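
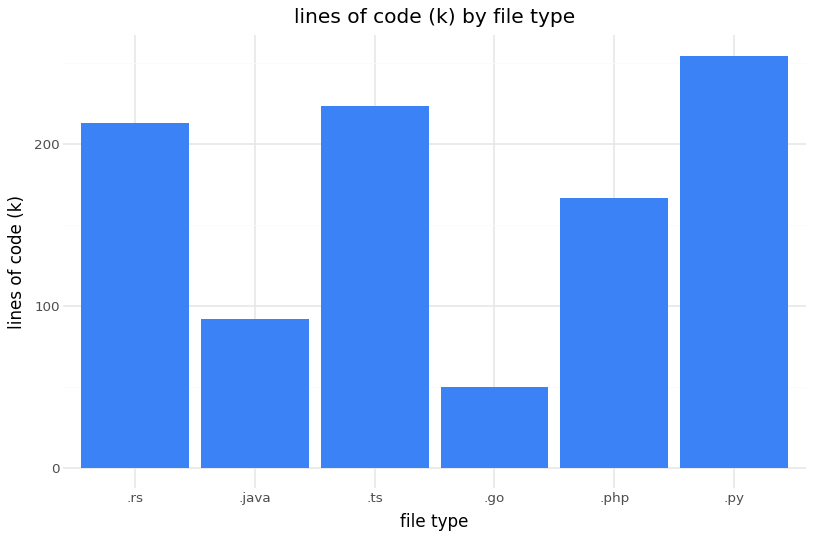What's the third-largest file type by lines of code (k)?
Top 4: .py ≈ 250, .ts ≈ 225, .rs ≈ 200, .php ≈ 175.

.rs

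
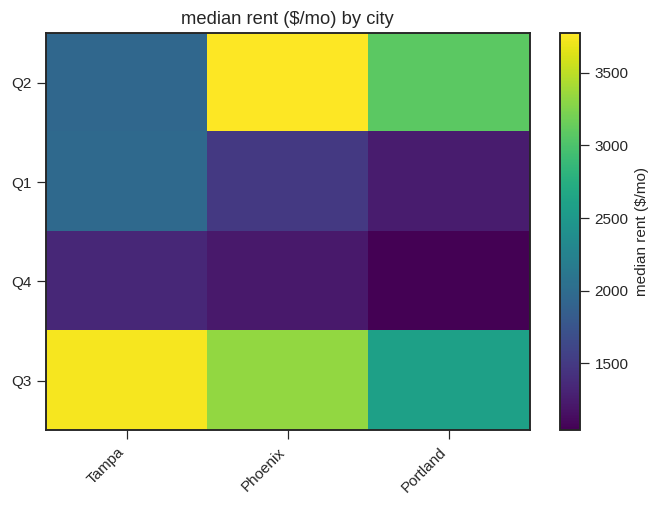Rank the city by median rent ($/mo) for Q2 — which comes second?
Portland

Top 3 for Q2: Phoenix ≈ 4000, Portland ≈ 3000, Tampa ≈ 2000.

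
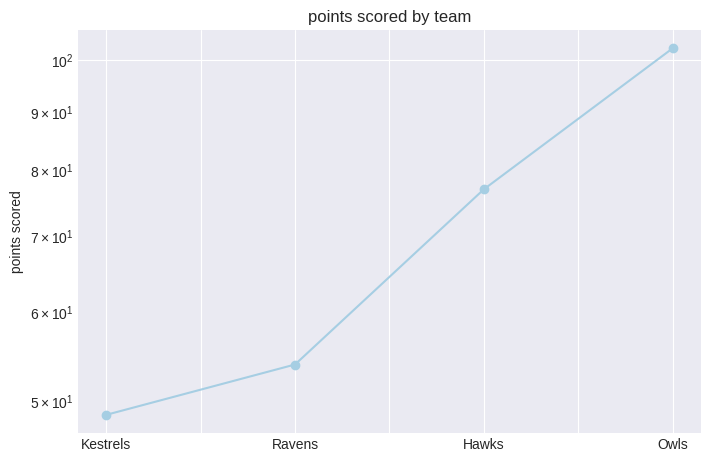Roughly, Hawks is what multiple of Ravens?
Hawks ≈ 75, Ravens ≈ 55; 75/55 ≈ 1.36.

≈ 1.36×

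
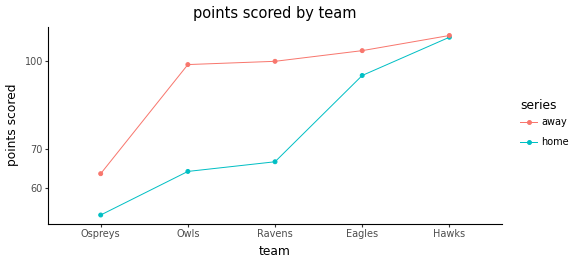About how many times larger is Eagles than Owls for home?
Eagles ≈ 95, Owls ≈ 65; 95/65 ≈ 1.46.

≈ 1.46×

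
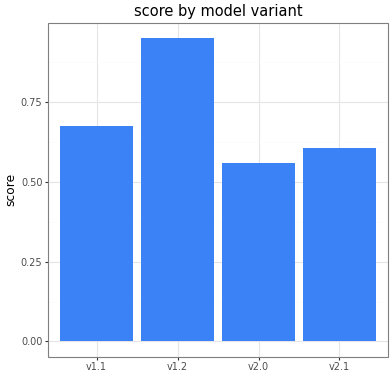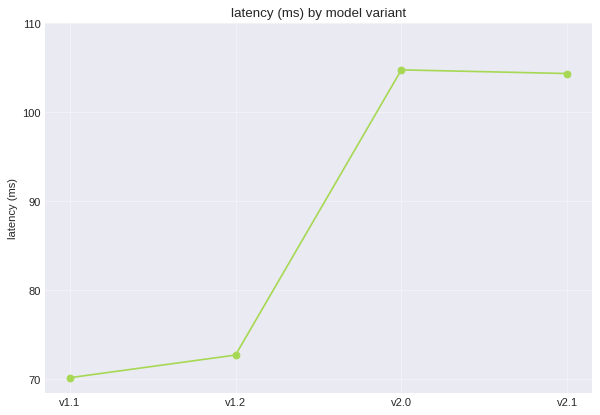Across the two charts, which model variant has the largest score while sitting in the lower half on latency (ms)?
Chart 2 median latency (ms) ≈ 90; below-median model variants: v1.1, v1.2. Among those, v1.2 has the highest score (≈ 1).

v1.2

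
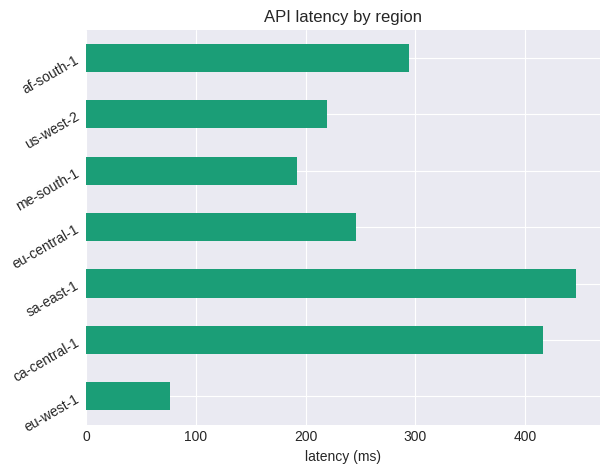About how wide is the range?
≈ 350

Max sa-east-1 ≈ 450, min eu-west-1 ≈ 100; range ≈ 350.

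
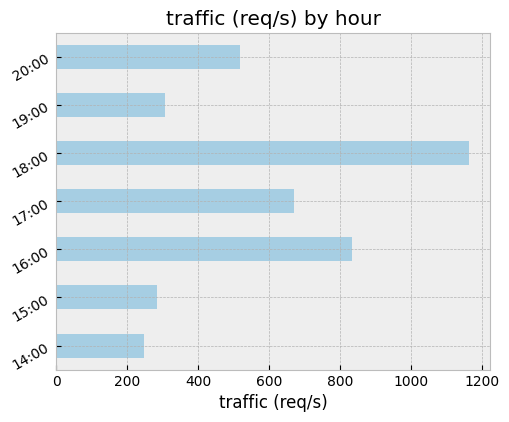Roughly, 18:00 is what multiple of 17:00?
18:00 ≈ 1200, 17:00 ≈ 700; 1200/700 ≈ 1.71.

≈ 1.71×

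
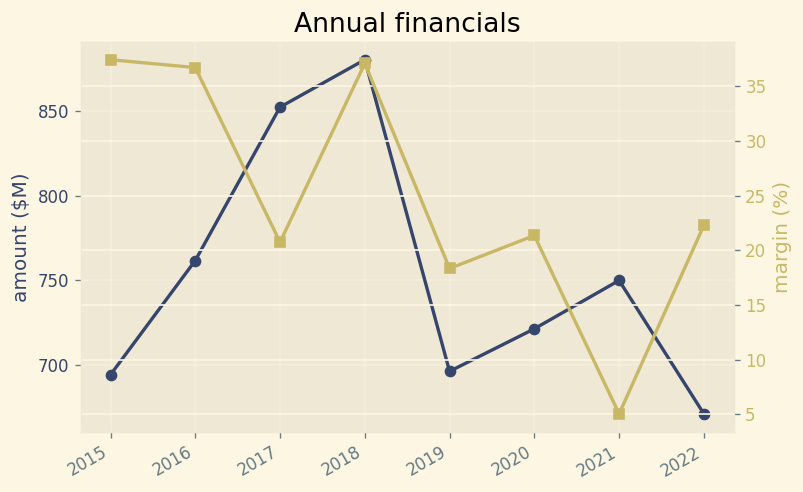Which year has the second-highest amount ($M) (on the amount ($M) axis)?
2017

Top 3 (on the amount ($M) axis): 2018 ≈ 880, 2017 ≈ 860, 2016 ≈ 760.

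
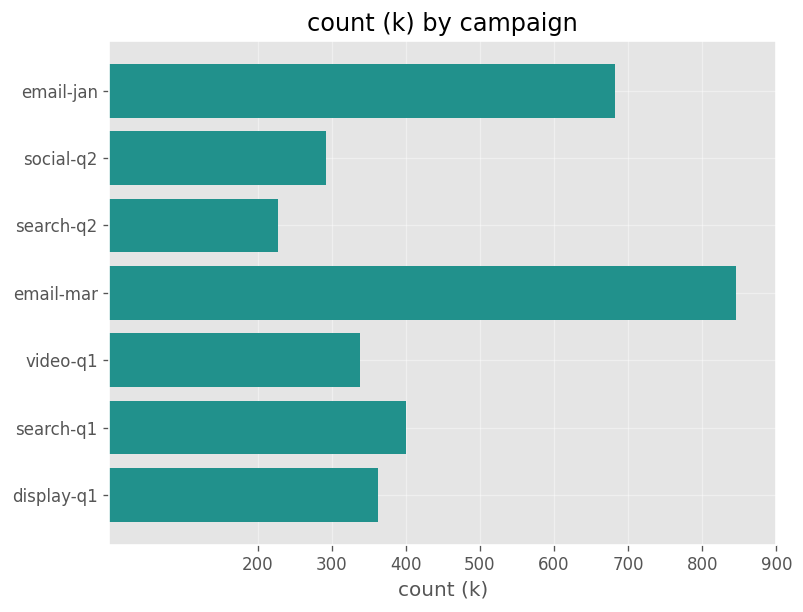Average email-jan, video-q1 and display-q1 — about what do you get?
≈ 467

(700 + 300 + 400) / 3 ≈ 467.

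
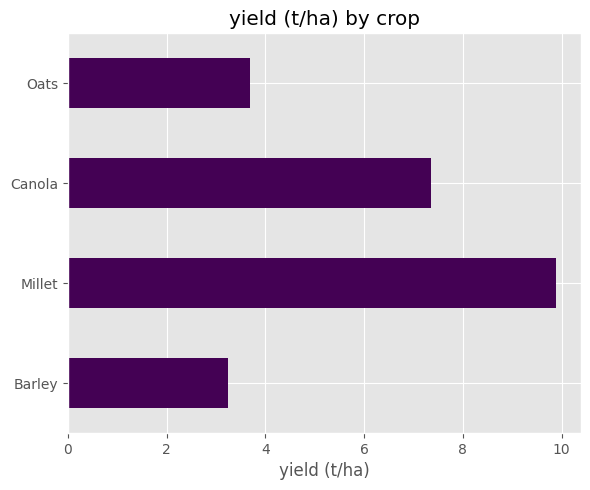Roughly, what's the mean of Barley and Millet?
(3 + 10) / 2 ≈ 6.

≈ 6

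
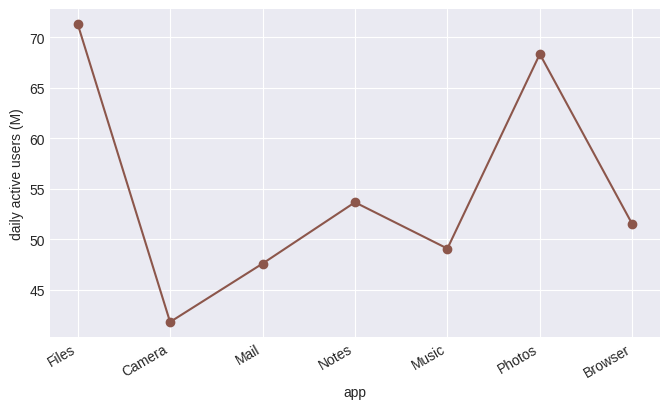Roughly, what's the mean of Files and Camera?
(70 + 40) / 2 ≈ 55.

≈ 55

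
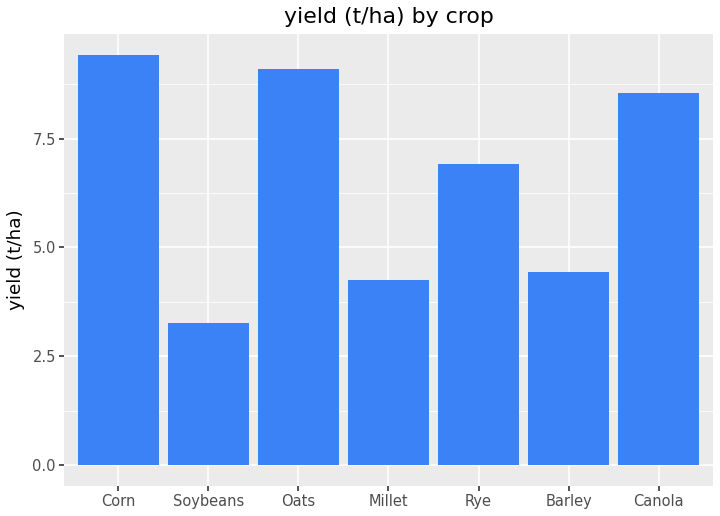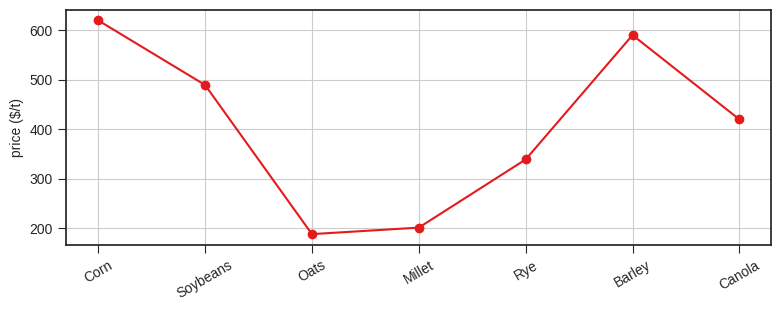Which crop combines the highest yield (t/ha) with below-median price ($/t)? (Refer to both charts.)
Oats

Chart 2 median price ($/t) ≈ 400; below-median crops: Oats, Millet, Rye. Among those, Oats has the highest yield (t/ha) (≈ 9).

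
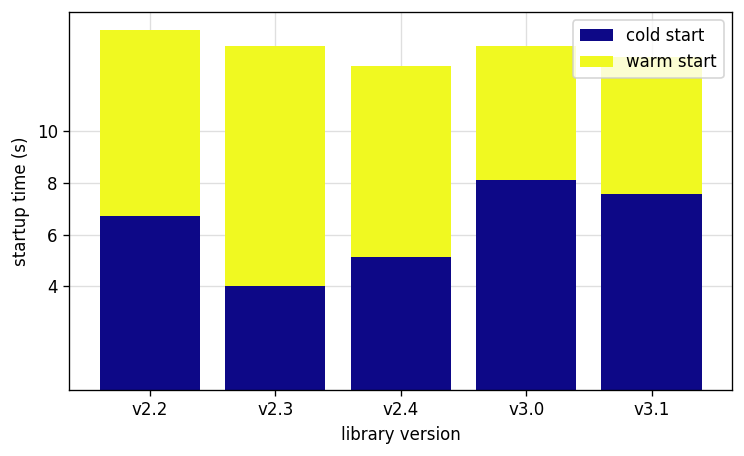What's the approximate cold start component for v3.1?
≈ 8

cold start top ≈ 8, bottom ≈ 0; segment ≈ 8.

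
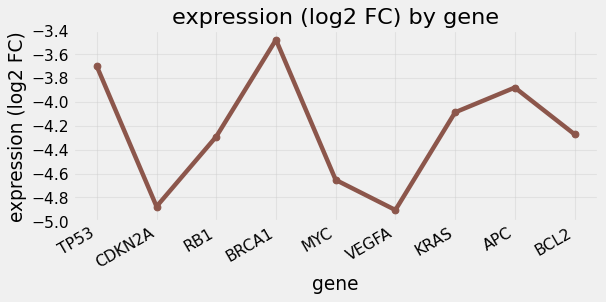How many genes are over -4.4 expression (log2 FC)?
Above -4.4: TP53, RB1, BRCA1, KRAS, APC, BCL2.

6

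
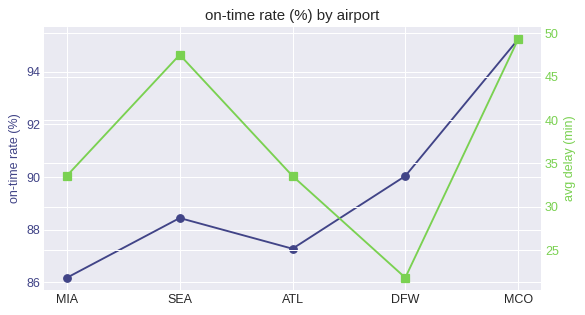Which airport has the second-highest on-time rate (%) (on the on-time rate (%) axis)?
Top 3 (on the on-time rate (%) axis): MCO ≈ 95, DFW ≈ 90, SEA ≈ 88.

DFW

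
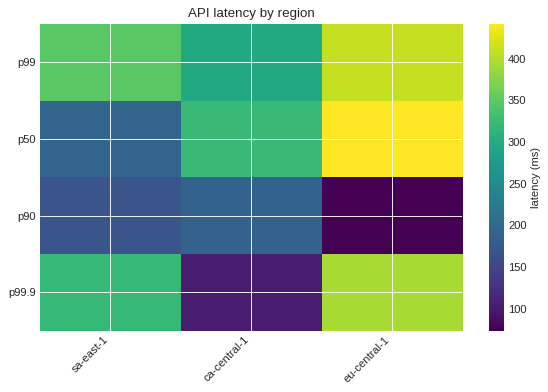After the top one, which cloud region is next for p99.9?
Top 3 for p99.9: eu-central-1 ≈ 400, sa-east-1 ≈ 300, ca-central-1 ≈ 100.

sa-east-1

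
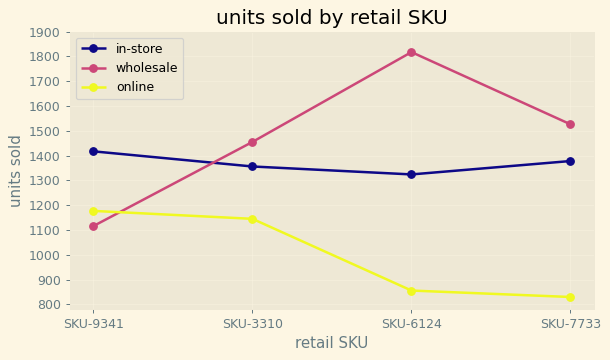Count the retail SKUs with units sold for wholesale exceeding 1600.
1

Above 1600: SKU-6124.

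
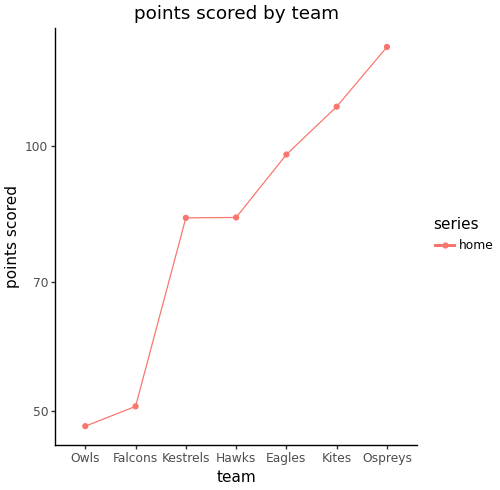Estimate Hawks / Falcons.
Hawks ≈ 80, Falcons ≈ 50; 80/50 ≈ 1.6.

≈ 1.6×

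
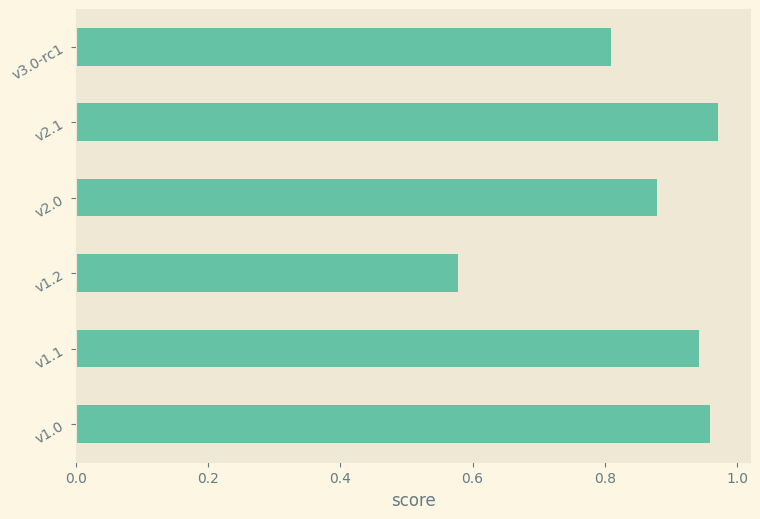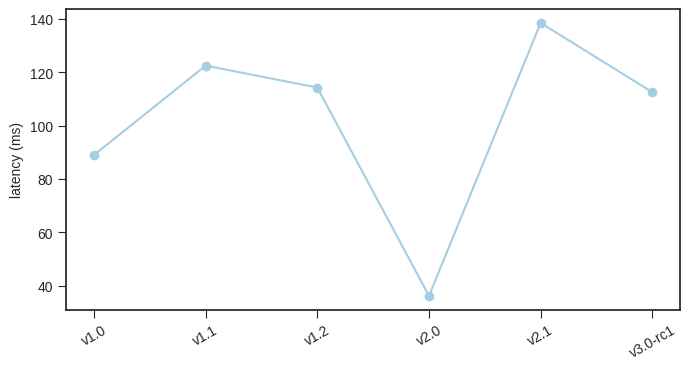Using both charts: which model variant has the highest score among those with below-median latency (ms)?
Chart 2 median latency (ms) ≈ 120; below-median model variants: v1.0, v2.0, v3.0-rc1. Among those, v1.0 has the highest score (≈ 1).

v1.0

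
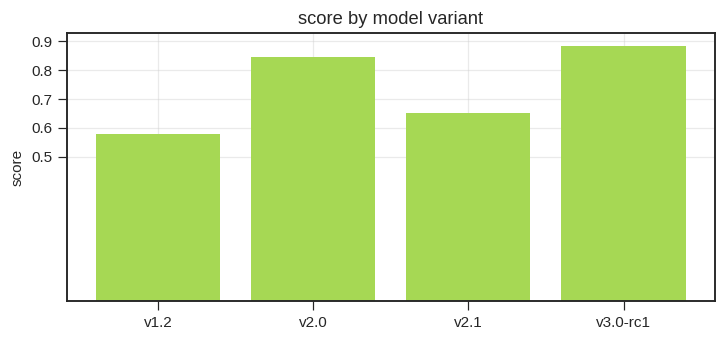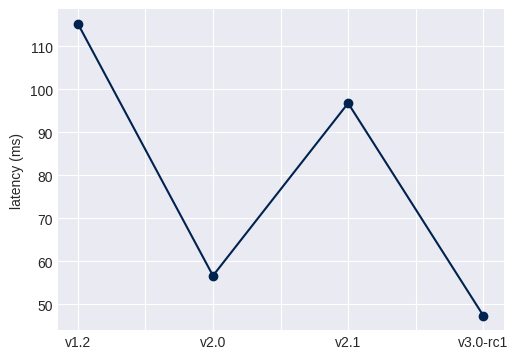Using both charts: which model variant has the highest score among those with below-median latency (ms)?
Chart 2 median latency (ms) ≈ 80; below-median model variants: v2.0, v3.0-rc1. Among those, v3.0-rc1 has the highest score (≈ 0.9).

v3.0-rc1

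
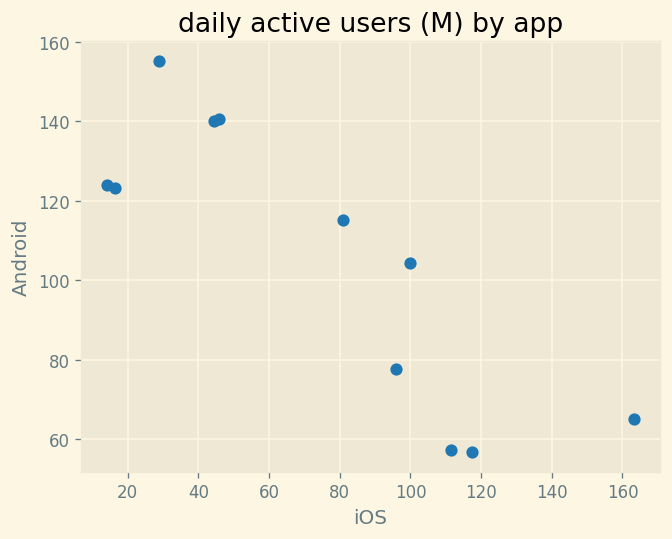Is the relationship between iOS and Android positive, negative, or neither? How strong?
negative, strong

Points are negatively correlated; strong (|r| ≈ 0.8).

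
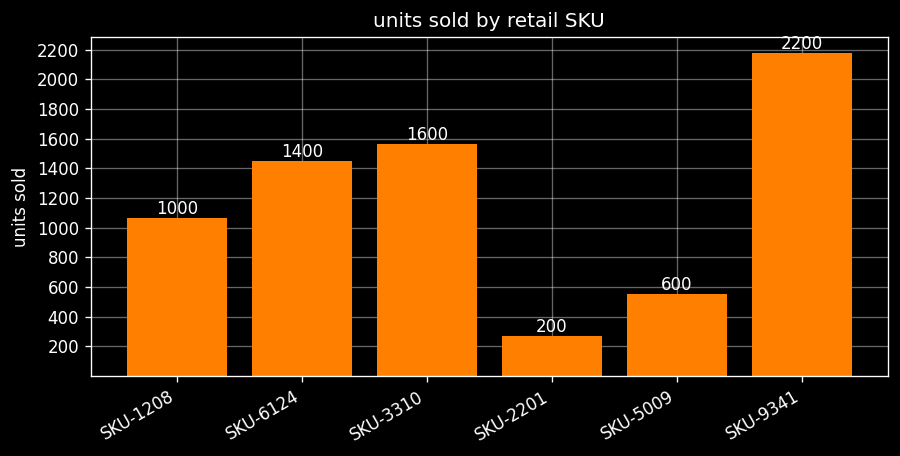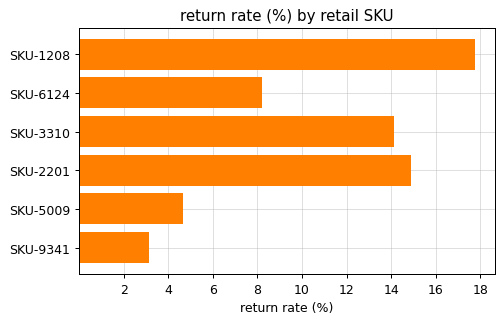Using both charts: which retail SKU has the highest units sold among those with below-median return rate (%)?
SKU-9341

Chart 2 median return rate (%) ≈ 12; below-median retail SKUs: SKU-6124, SKU-5009, SKU-9341. Among those, SKU-9341 has the highest units sold (≈ 2200).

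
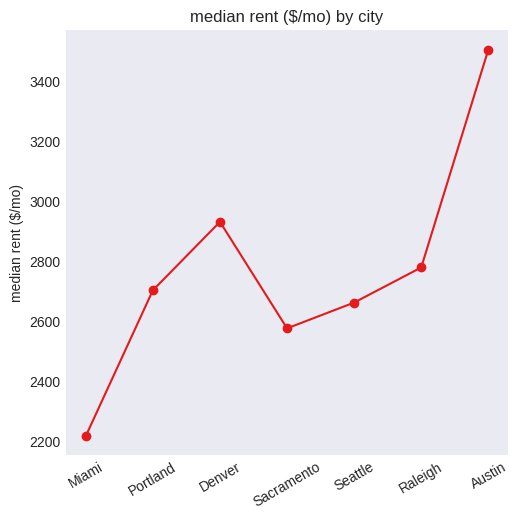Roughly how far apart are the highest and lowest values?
≈ 1400

Max Austin ≈ 3600, min Miami ≈ 2200; range ≈ 1400.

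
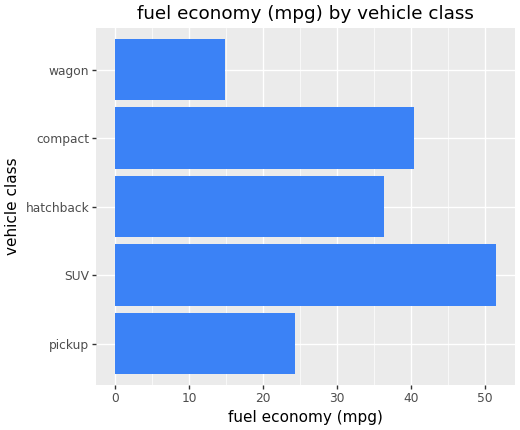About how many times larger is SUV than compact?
SUV ≈ 50, compact ≈ 40; 50/40 ≈ 1.25.

≈ 1.25×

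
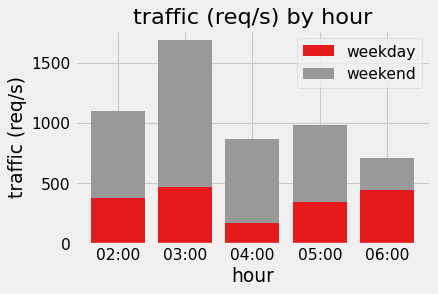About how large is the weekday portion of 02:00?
≈ 400

weekday top ≈ 400, bottom ≈ 0; segment ≈ 400.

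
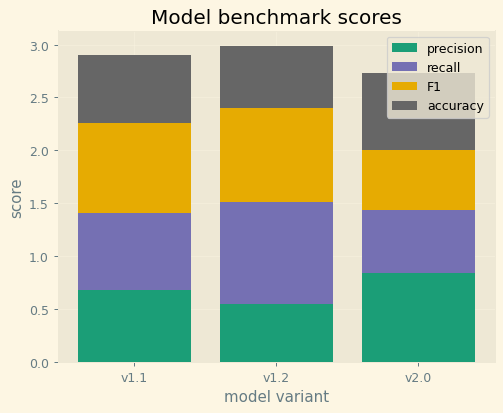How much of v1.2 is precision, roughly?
≈ 0.5

precision top ≈ 0.5, bottom ≈ 0.0; segment ≈ 0.5.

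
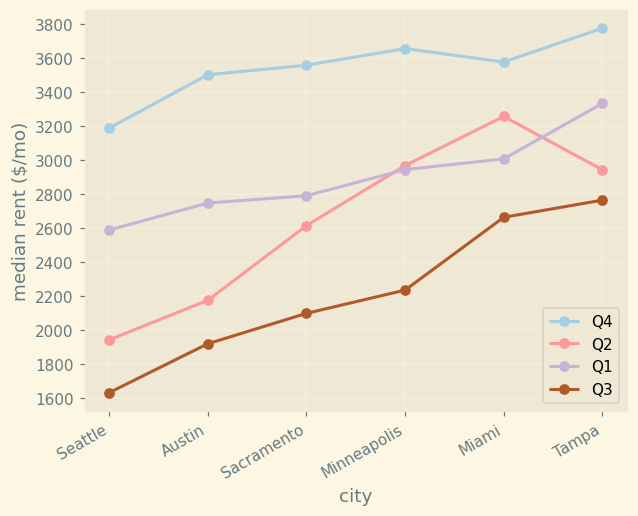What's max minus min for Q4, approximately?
≈ 600

Max Tampa ≈ 3800, min Seattle ≈ 3200; range ≈ 600.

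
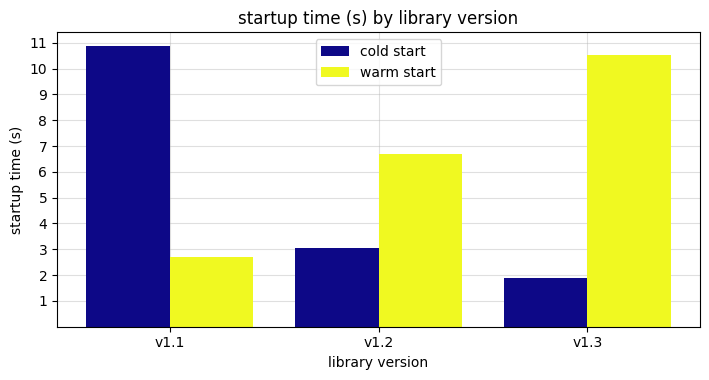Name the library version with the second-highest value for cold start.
v1.2

Top 3 for cold start: v1.1 ≈ 11, v1.2 ≈ 3, v1.3 ≈ 2.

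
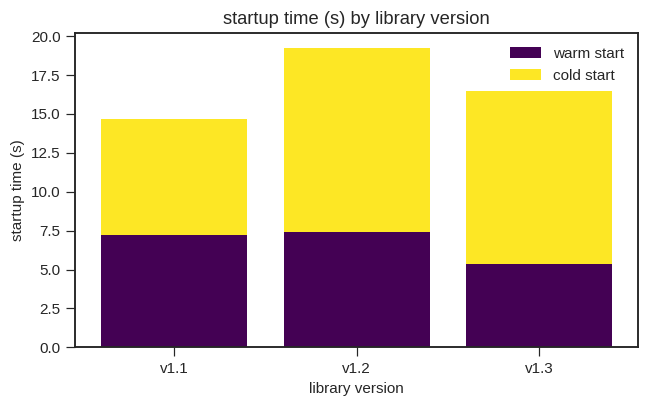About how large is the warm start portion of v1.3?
≈ 6

warm start top ≈ 6, bottom ≈ 0; segment ≈ 6.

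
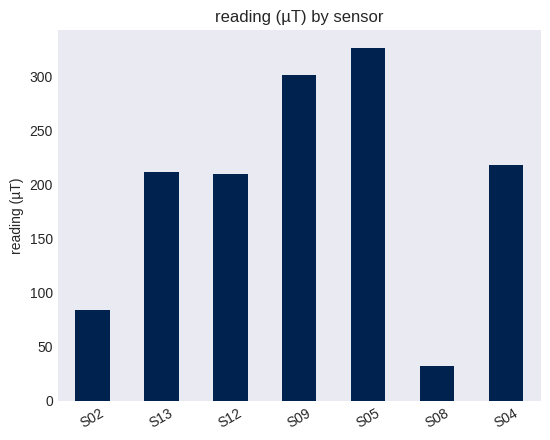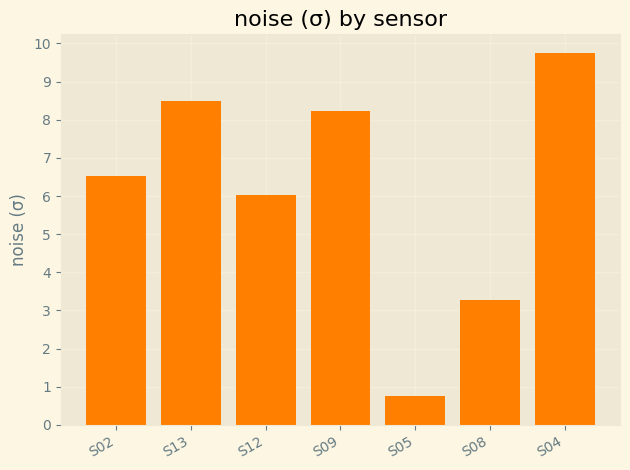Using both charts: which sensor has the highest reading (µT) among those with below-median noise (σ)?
S05

Chart 2 median noise (σ) ≈ 7; below-median sensors: S12, S05, S08. Among those, S05 has the highest reading (µT) (≈ 350).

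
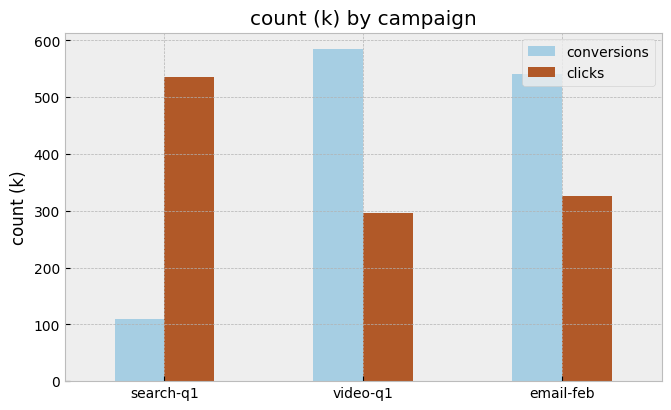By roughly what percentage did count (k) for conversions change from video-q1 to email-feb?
video-q1 ≈ 600, email-feb ≈ 550; (550 − 600) / 600 ≈ -8.3%.

≈ -8.3%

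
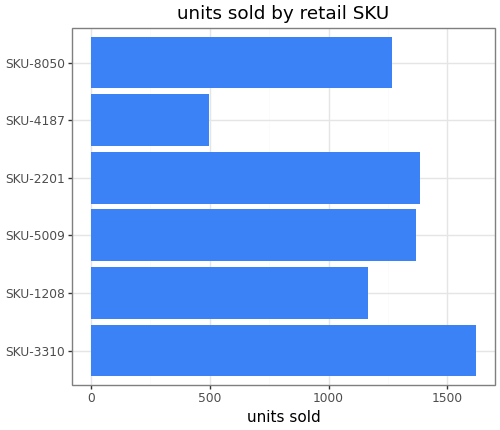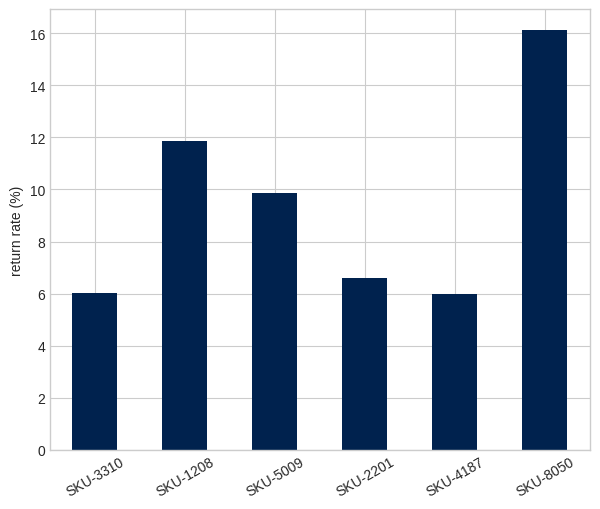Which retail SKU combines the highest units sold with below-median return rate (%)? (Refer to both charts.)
Chart 2 median return rate (%) ≈ 8; below-median retail SKUs: SKU-3310, SKU-2201, SKU-4187. Among those, SKU-3310 has the highest units sold (≈ 1600).

SKU-3310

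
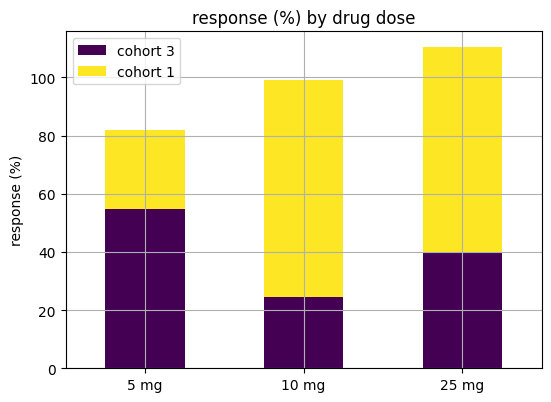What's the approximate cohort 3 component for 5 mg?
≈ 50

cohort 3 top ≈ 50, bottom ≈ 0; segment ≈ 50.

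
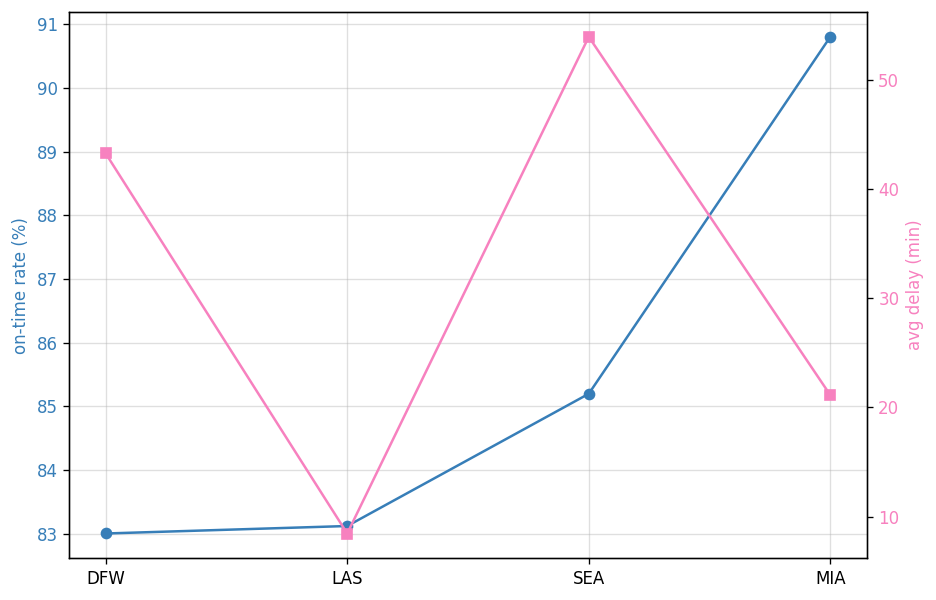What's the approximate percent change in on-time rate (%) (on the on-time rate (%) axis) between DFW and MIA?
DFW ≈ 83, MIA ≈ 91; (91 − 83) / 83 ≈ +9.6%.

≈ +9.6%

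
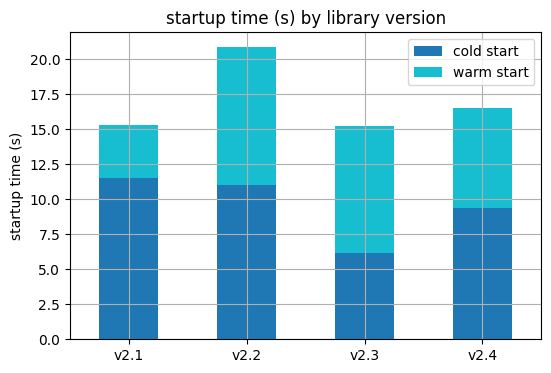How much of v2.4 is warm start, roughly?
≈ 6

warm start top ≈ 16, bottom ≈ 10; segment ≈ 6.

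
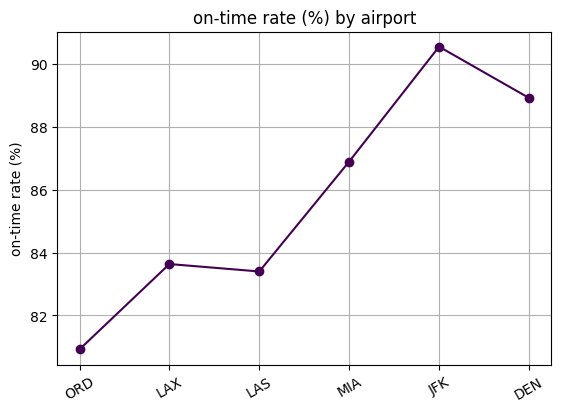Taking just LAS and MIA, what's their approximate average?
≈ 85

(83 + 87) / 2 ≈ 85.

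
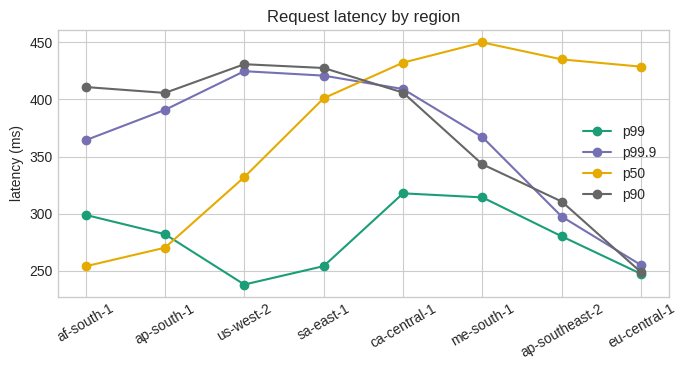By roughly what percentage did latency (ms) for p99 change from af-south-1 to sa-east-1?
≈ -13.3%

af-south-1 ≈ 300, sa-east-1 ≈ 260; (260 − 300) / 300 ≈ -13.3%.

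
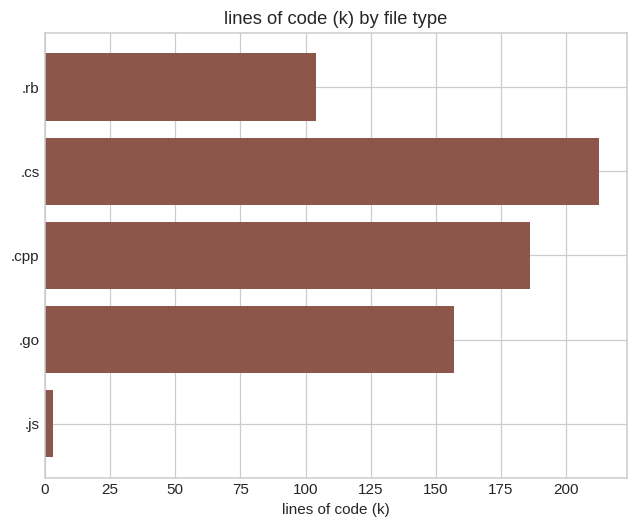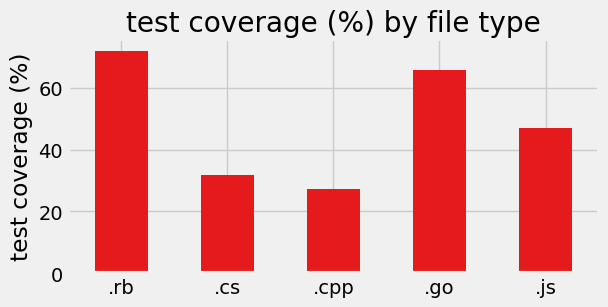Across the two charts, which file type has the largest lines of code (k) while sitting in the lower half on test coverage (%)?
Chart 2 median test coverage (%) ≈ 50; below-median file types: .cs, .cpp. Among those, .cs has the highest lines of code (k) (≈ 220).

.cs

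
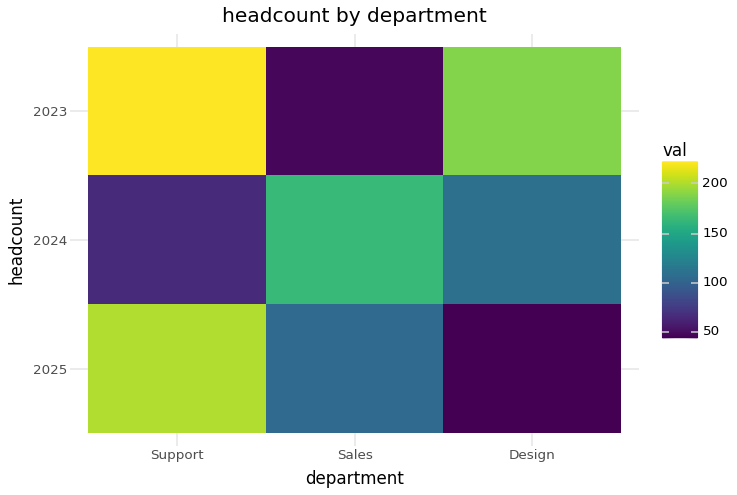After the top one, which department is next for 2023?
Top 3 for 2023: Support ≈ 220, Design ≈ 180, Sales ≈ 40.

Design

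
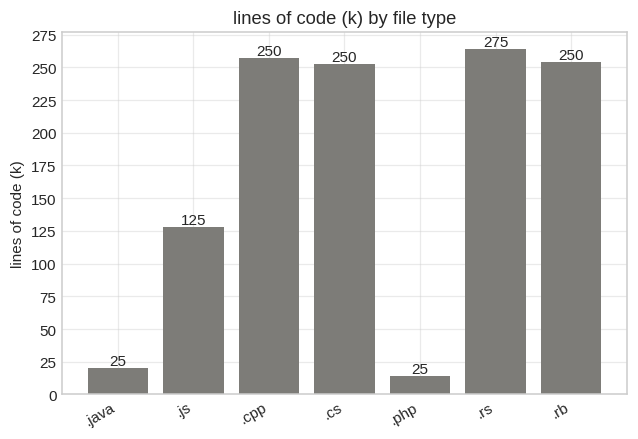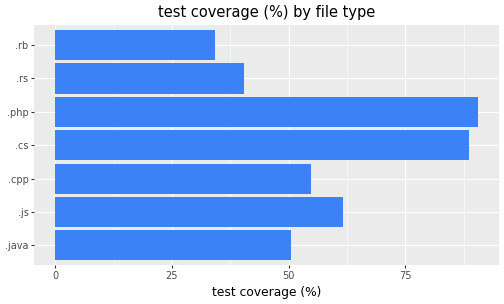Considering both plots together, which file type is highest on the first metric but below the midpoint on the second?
.rs

Chart 2 median test coverage (%) ≈ 50; below-median file types: .java, .rs, .rb. Among those, .rs has the highest lines of code (k) (≈ 275).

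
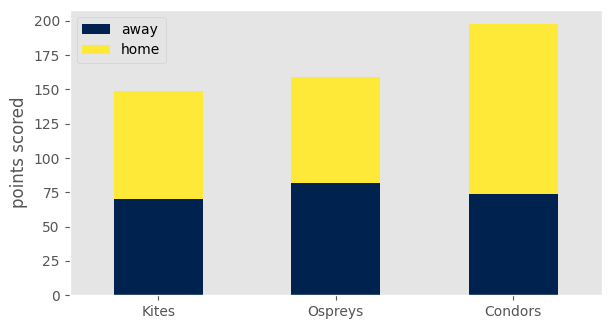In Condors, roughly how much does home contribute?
≈ 120

home top ≈ 200, bottom ≈ 80; segment ≈ 120.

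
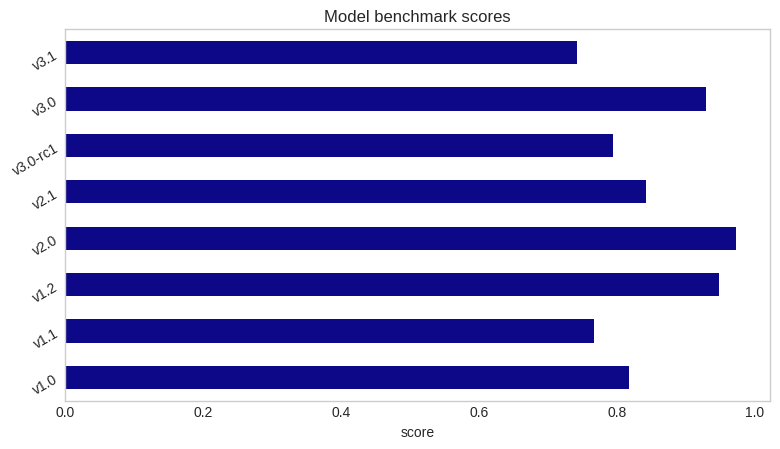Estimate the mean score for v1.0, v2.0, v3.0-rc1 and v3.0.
(0.8 + 1.0 + 0.8 + 0.9) / 4 ≈ 0.88.

≈ 0.88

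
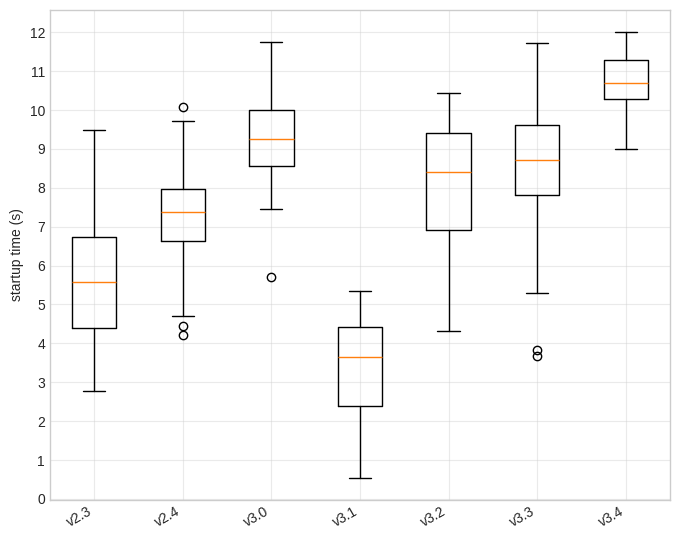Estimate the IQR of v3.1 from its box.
Q3 ≈ 4, Q1 ≈ 2; IQR ≈ 2.

≈ 2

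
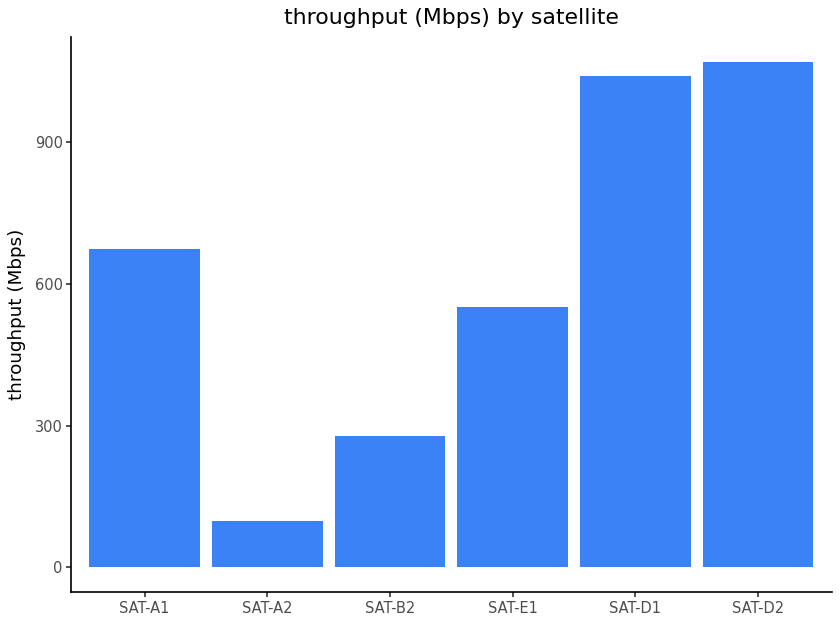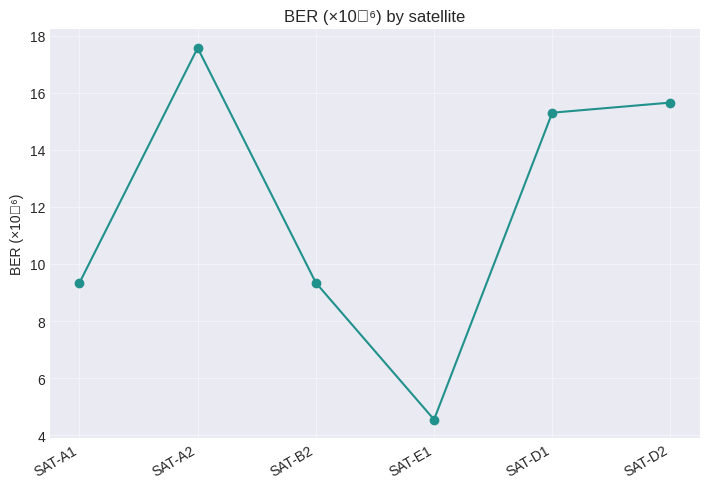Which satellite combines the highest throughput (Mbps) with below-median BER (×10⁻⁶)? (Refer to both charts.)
Chart 2 median BER (×10⁻⁶) ≈ 12; below-median satellites: SAT-A1, SAT-B2, SAT-E1. Among those, SAT-A1 has the highest throughput (Mbps) (≈ 700).

SAT-A1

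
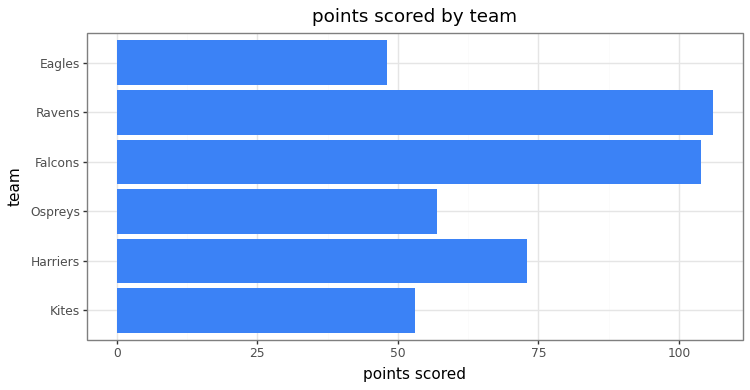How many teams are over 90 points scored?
Above 90: Falcons, Ravens.

2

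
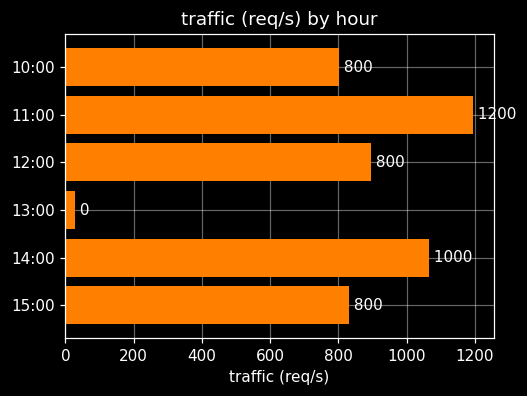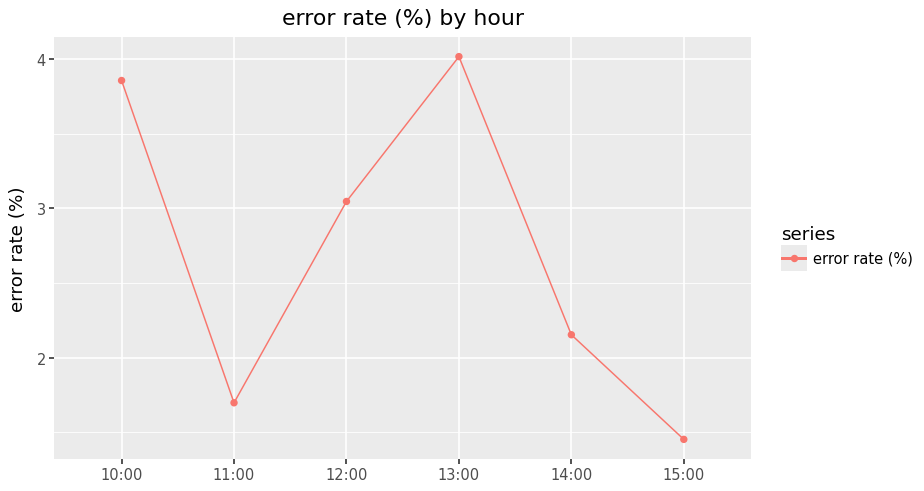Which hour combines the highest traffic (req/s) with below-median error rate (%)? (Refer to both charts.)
11:00

Chart 2 median error rate (%) ≈ 2.5; below-median hours: 11:00, 14:00, 15:00. Among those, 11:00 has the highest traffic (req/s) (≈ 1200).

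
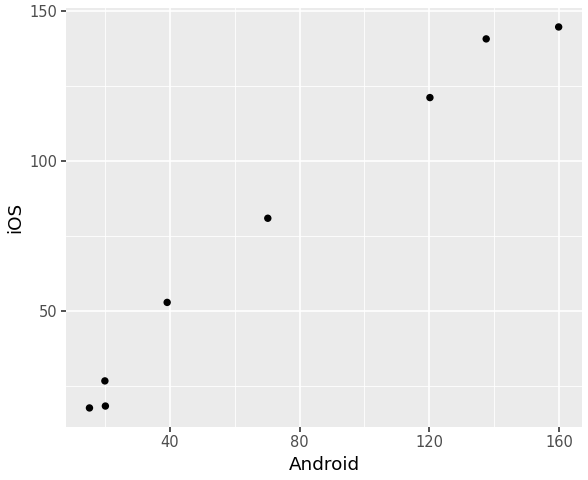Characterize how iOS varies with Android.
Points are positively correlated; strong (|r| ≈ 1.0).

positive, strong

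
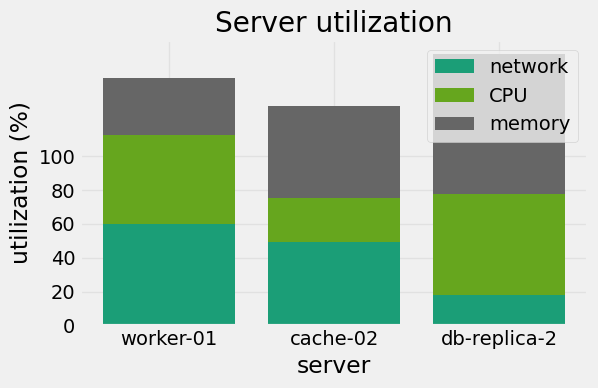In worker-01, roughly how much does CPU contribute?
CPU top ≈ 120, bottom ≈ 60; segment ≈ 60.

≈ 60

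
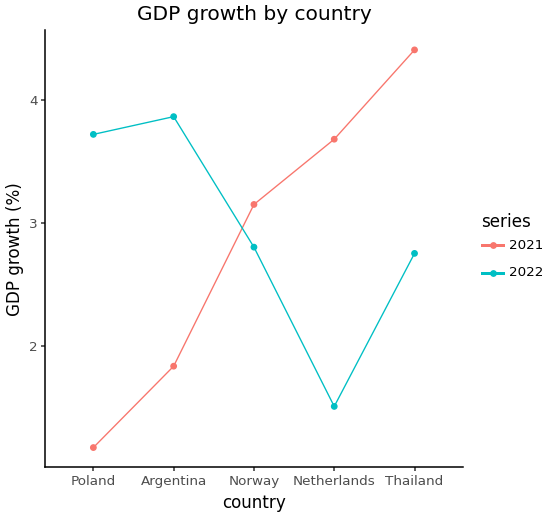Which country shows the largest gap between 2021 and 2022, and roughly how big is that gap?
Poland, ≈ 2.5 %

Poland: 2021 ≈ 1.0, 2022 ≈ 3.5 → gap ≈ 2.5. Next-largest (Netherlands) is only ≈ 2.0.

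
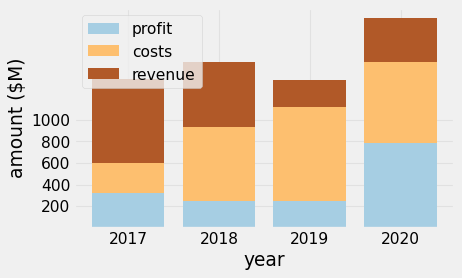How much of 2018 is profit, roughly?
profit top ≈ 200, bottom ≈ 0; segment ≈ 200.

≈ 200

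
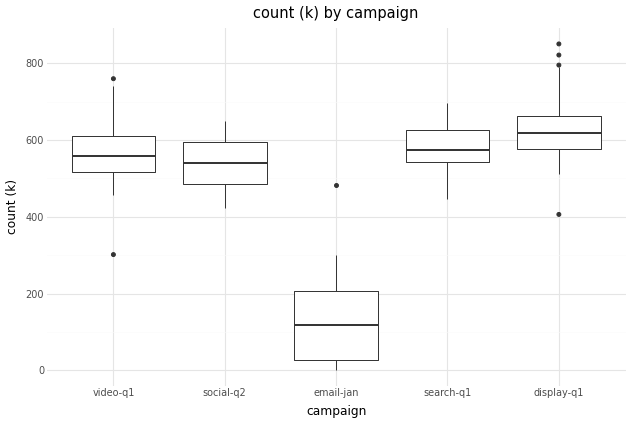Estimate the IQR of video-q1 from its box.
≈ 100

Q3 ≈ 600, Q1 ≈ 500; IQR ≈ 100.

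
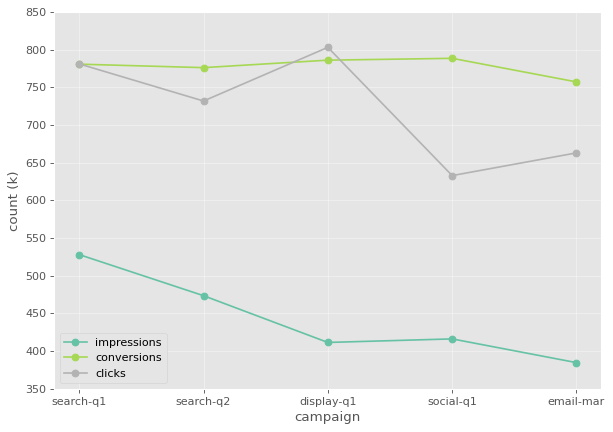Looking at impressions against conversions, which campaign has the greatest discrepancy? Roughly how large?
display-q1, ≈ 400 k

display-q1: impressions ≈ 400, conversions ≈ 800 → gap ≈ 400. Next-largest (email-mar) is only ≈ 350.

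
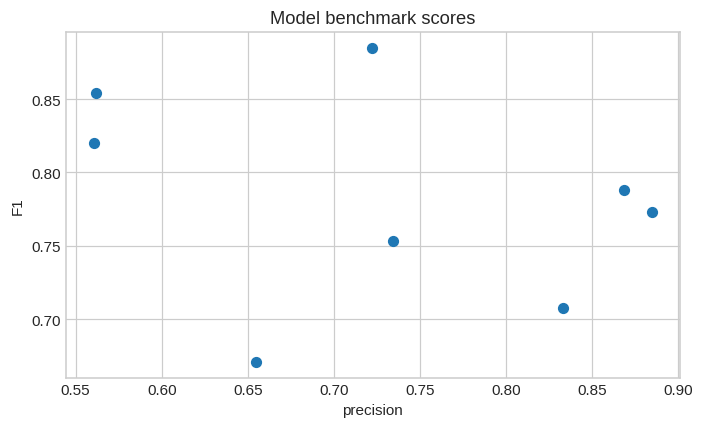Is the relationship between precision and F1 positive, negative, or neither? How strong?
negative, weak

Points are negatively correlated; weak (|r| ≈ 0.3).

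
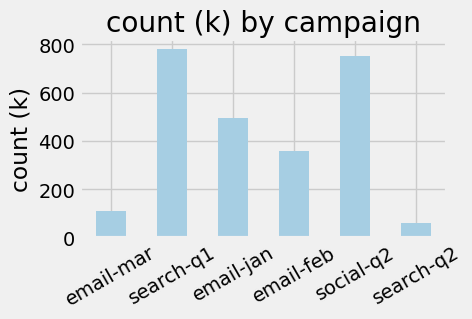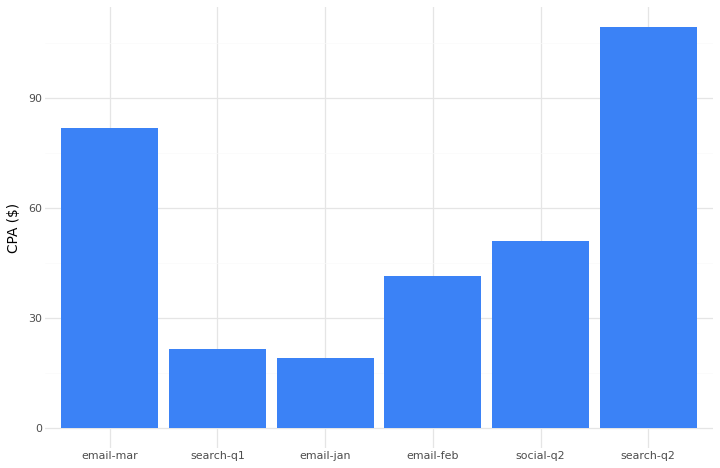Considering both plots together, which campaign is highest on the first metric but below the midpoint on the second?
Chart 2 median CPA ($) ≈ 40; below-median campaigns: search-q1, email-jan, email-feb. Among those, search-q1 has the highest count (k) (≈ 800).

search-q1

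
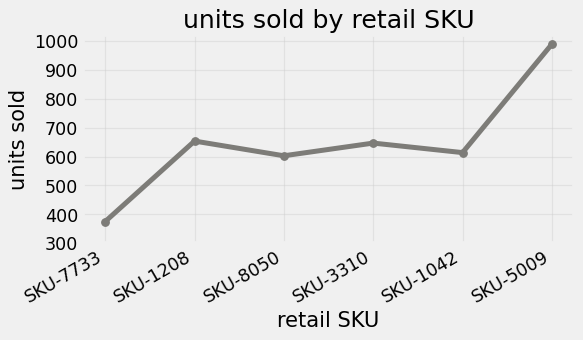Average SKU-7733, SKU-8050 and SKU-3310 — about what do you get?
≈ 533

(400 + 600 + 600) / 3 ≈ 533.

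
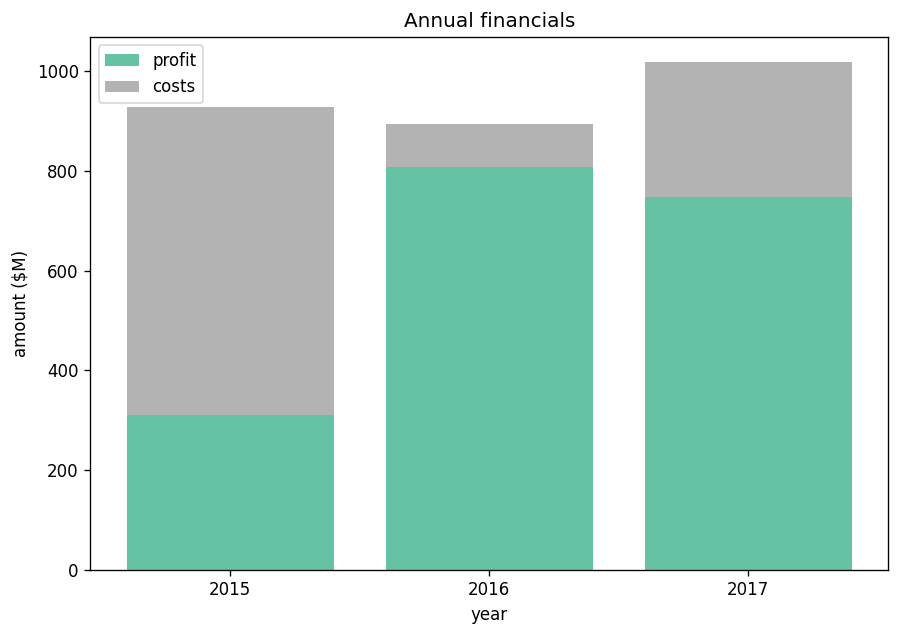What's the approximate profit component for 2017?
≈ 700

profit top ≈ 700, bottom ≈ 0; segment ≈ 700.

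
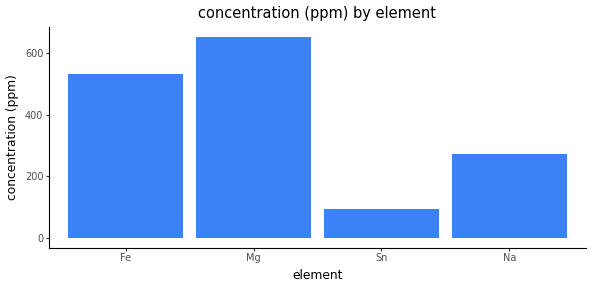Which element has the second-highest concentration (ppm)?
Top 3: Mg ≈ 700, Fe ≈ 500, Na ≈ 300.

Fe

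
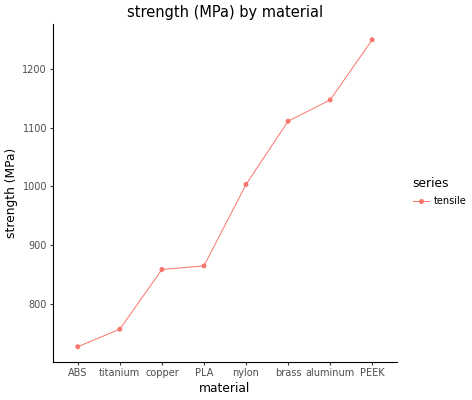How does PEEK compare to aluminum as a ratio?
≈ 1.09×

PEEK ≈ 1250, aluminum ≈ 1150; 1250/1150 ≈ 1.09.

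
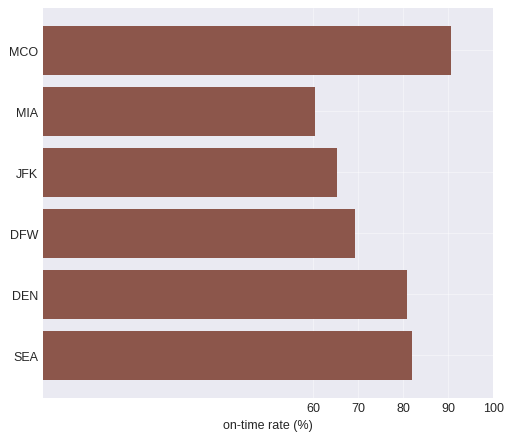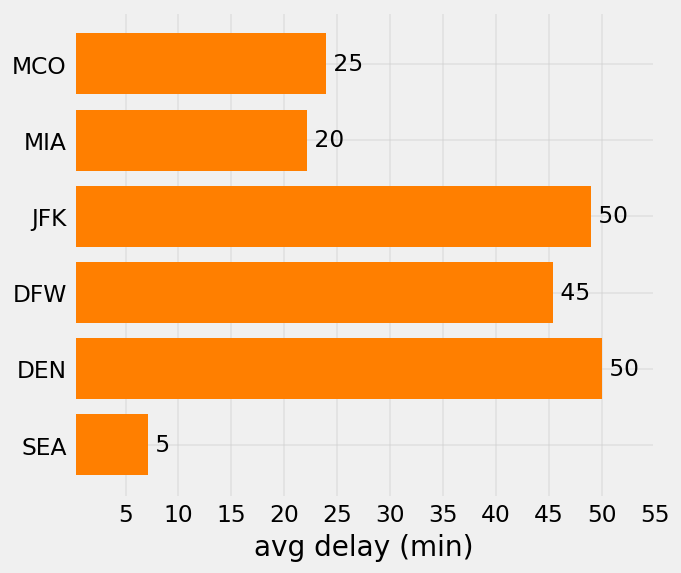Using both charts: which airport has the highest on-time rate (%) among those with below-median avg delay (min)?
Chart 2 median avg delay (min) ≈ 35; below-median airports: MCO, MIA, SEA. Among those, MCO has the highest on-time rate (%) (≈ 90).

MCO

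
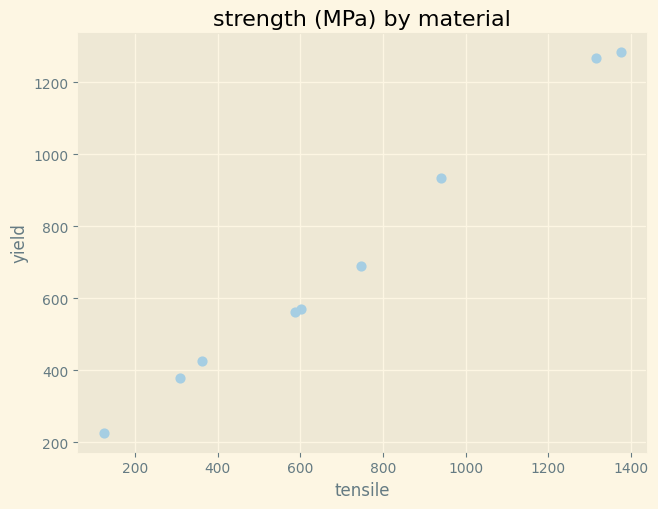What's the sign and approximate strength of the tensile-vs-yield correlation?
Points are positively correlated; strong (|r| ≈ 1.0).

positive, strong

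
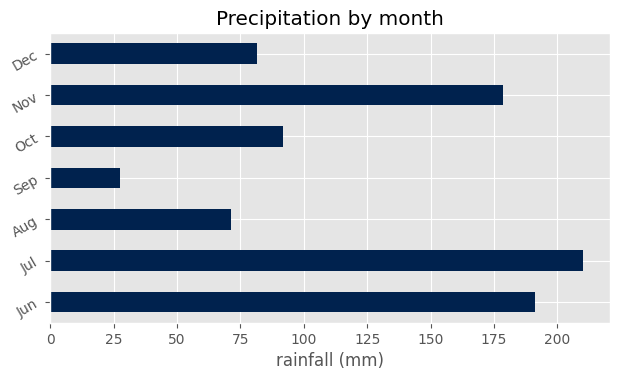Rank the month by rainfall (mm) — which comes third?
Top 4: Jul ≈ 220, Jun ≈ 200, Nov ≈ 180, Oct ≈ 100.

Nov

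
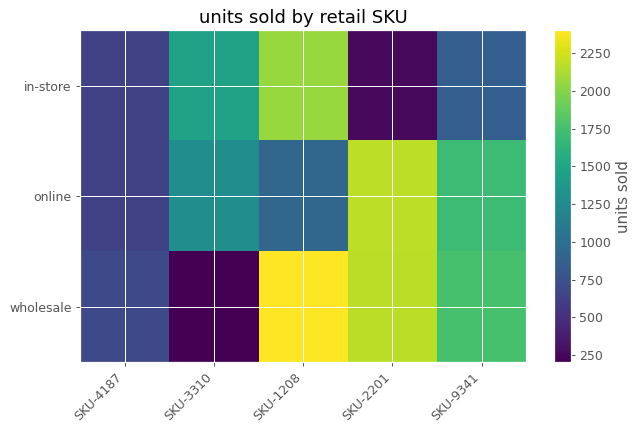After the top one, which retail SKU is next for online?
Top 3 for online: SKU-2201 ≈ 2200, SKU-9341 ≈ 1800, SKU-3310 ≈ 1200.

SKU-9341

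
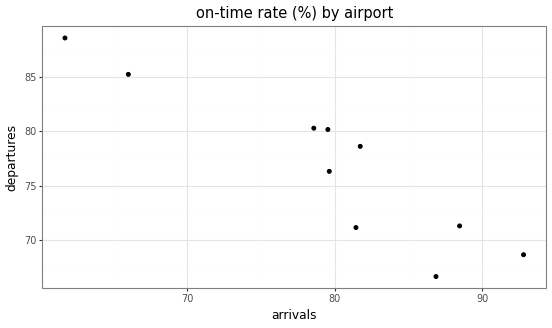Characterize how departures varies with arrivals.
Points are negatively correlated; strong (|r| ≈ 0.9).

negative, strong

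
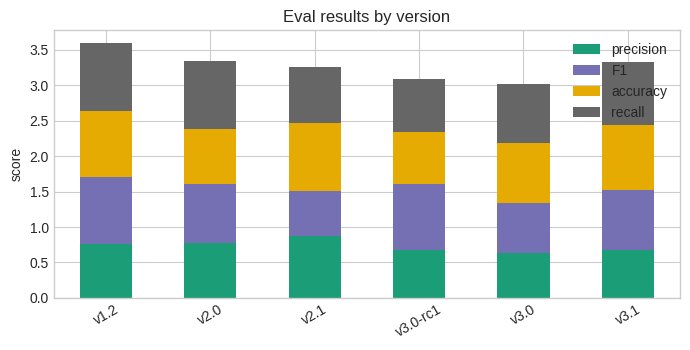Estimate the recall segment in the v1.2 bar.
≈ 1.0

recall top ≈ 3.5, bottom ≈ 2.5; segment ≈ 1.0.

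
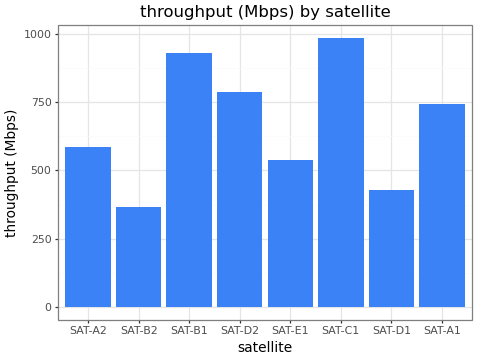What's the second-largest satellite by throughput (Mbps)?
SAT-B1

Top 3: SAT-C1 ≈ 1000, SAT-B1 ≈ 900, SAT-D2 ≈ 800.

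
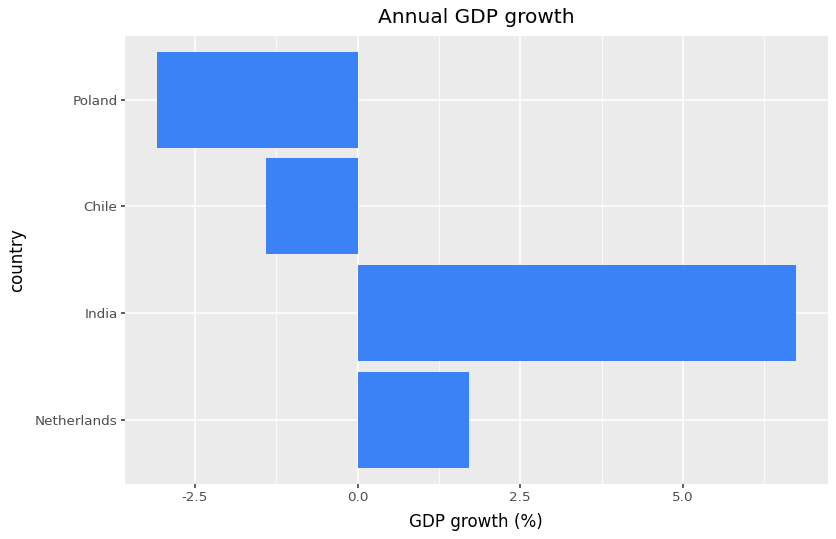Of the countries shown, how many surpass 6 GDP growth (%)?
Above 6: India.

1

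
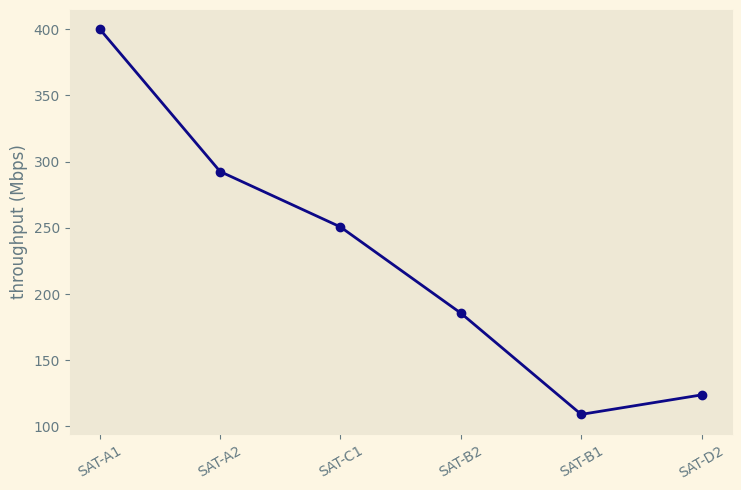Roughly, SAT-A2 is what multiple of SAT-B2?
≈ 1.71×

SAT-A2 ≈ 300, SAT-B2 ≈ 175; 300/175 ≈ 1.71.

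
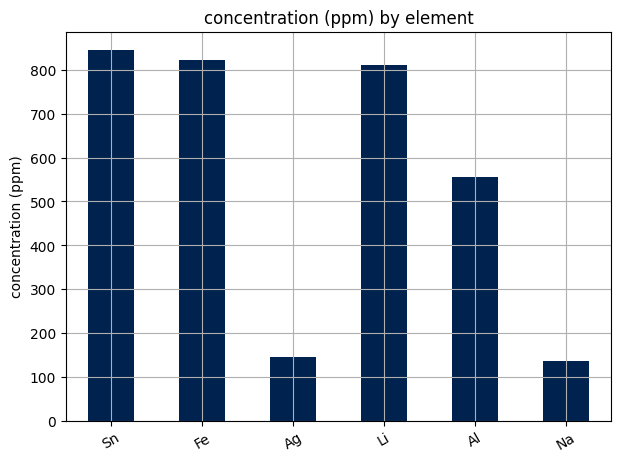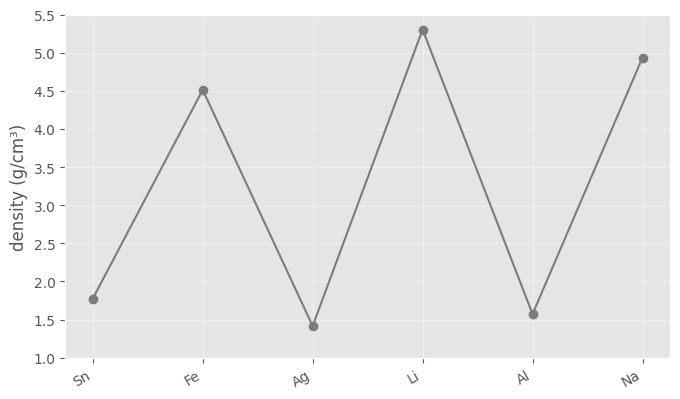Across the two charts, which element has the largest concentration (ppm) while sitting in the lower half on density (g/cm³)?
Chart 2 median density (g/cm³) ≈ 3; below-median elements: Sn, Ag, Al. Among those, Sn has the highest concentration (ppm) (≈ 800).

Sn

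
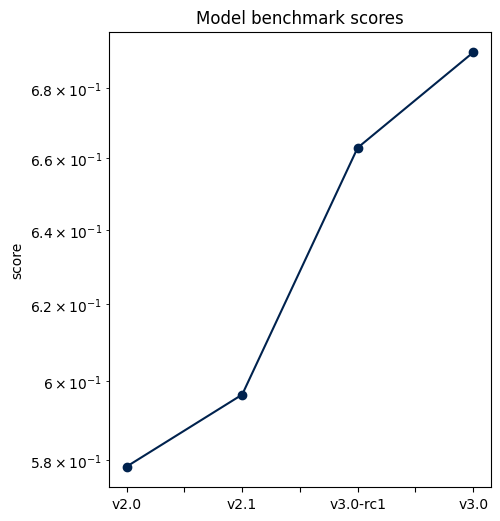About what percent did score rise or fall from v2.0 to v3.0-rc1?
≈ +13.8%

v2.0 ≈ 0.58, v3.0-rc1 ≈ 0.66; (0.66 − 0.58) / 0.58 ≈ +13.8%.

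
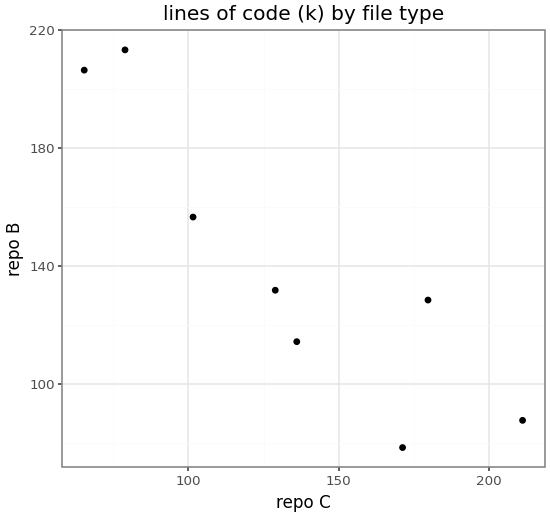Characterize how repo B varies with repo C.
negative, strong

Points are negatively correlated; strong (|r| ≈ 0.9).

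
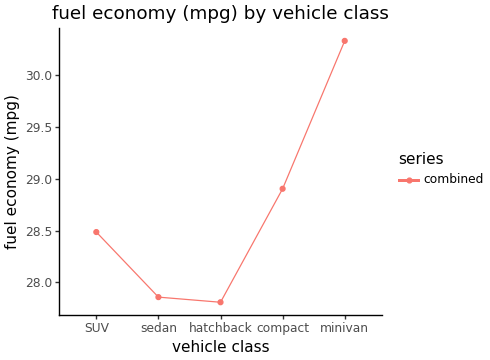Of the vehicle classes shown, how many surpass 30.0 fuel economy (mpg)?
1

Above 30.0: minivan.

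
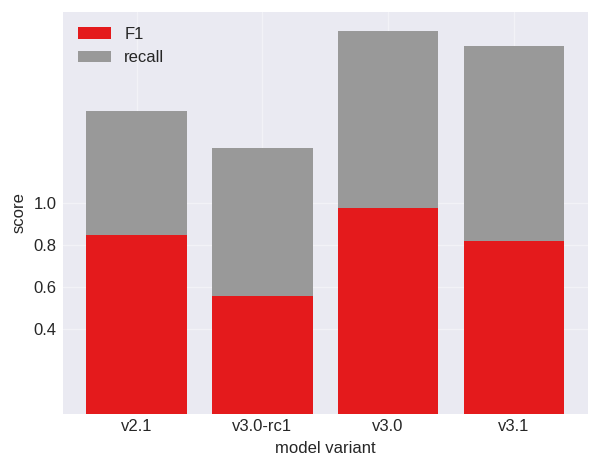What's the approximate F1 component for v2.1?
≈ 0.8

F1 top ≈ 0.8, bottom ≈ 0.0; segment ≈ 0.8.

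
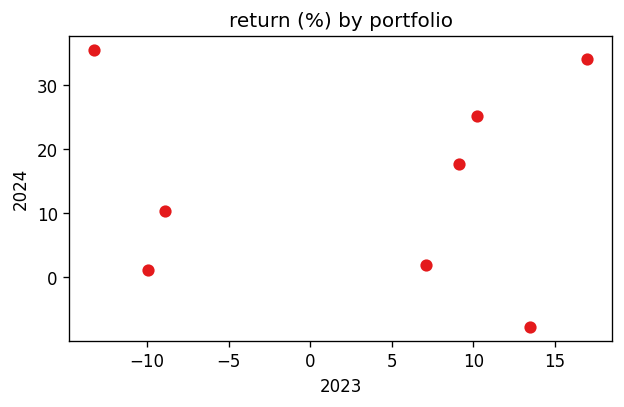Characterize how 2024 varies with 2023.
Points are roughly uncorrelated; weak (|r| ≈ 0.0).

no clear correlation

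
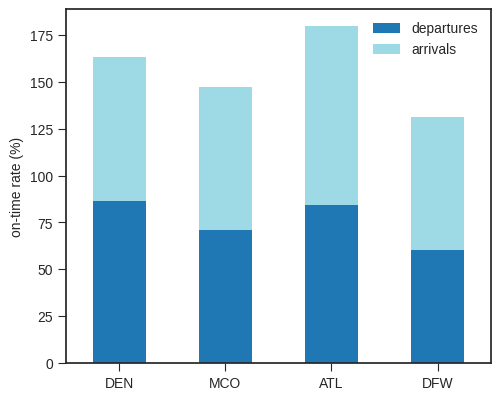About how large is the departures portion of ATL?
≈ 80

departures top ≈ 80, bottom ≈ 0; segment ≈ 80.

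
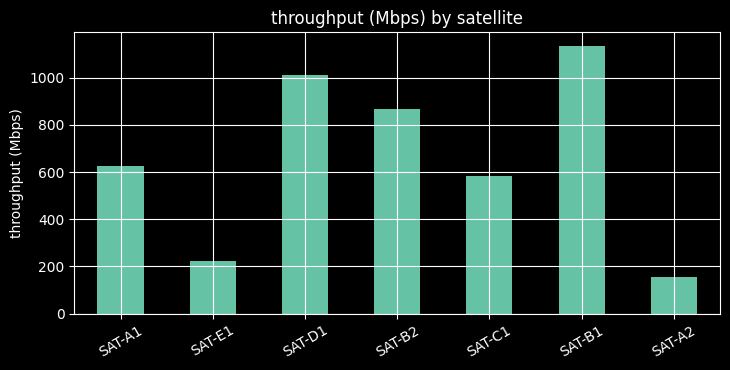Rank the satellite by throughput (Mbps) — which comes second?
Top 3: SAT-B1 ≈ 1100, SAT-D1 ≈ 1000, SAT-B2 ≈ 900.

SAT-D1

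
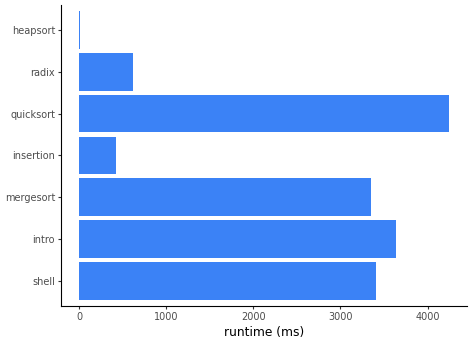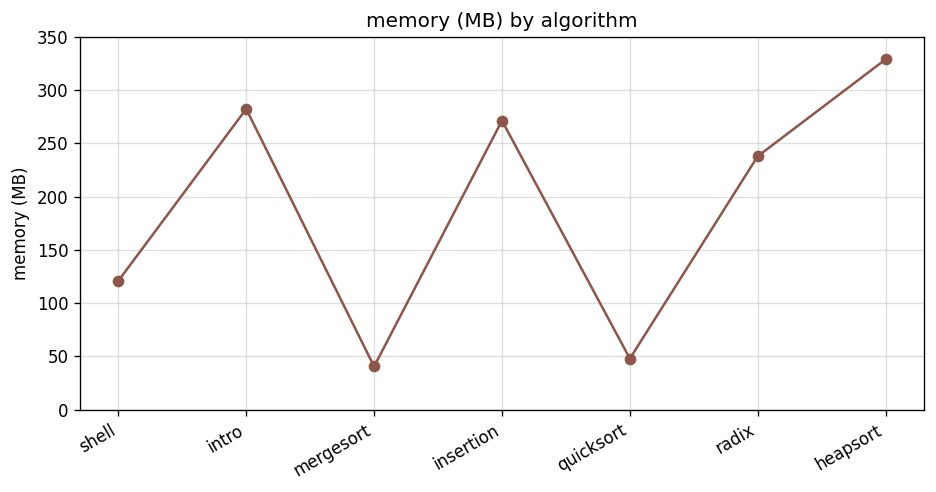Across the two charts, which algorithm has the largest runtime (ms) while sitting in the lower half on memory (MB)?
Chart 2 median memory (MB) ≈ 250; below-median algorithms: shell, mergesort, quicksort. Among those, quicksort has the highest runtime (ms) (≈ 4000).

quicksort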